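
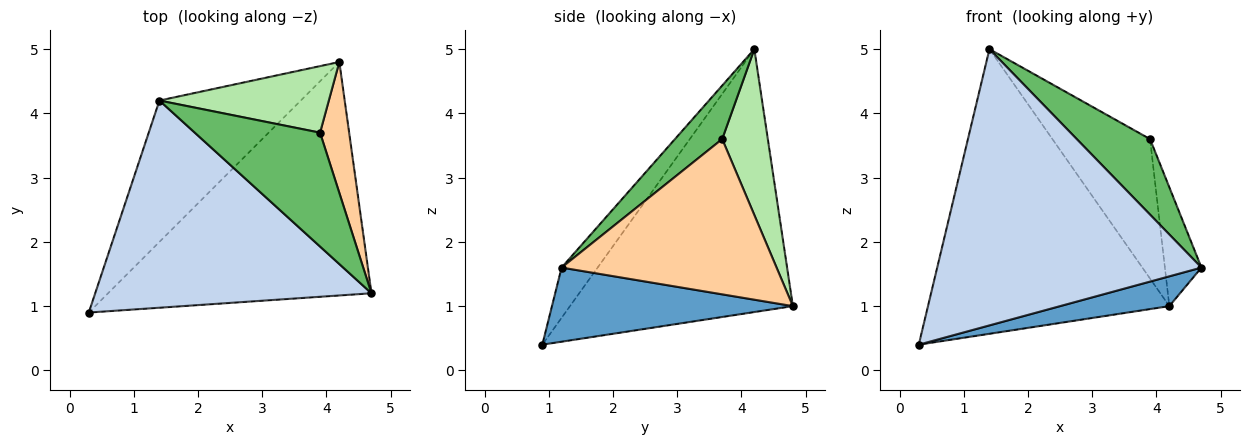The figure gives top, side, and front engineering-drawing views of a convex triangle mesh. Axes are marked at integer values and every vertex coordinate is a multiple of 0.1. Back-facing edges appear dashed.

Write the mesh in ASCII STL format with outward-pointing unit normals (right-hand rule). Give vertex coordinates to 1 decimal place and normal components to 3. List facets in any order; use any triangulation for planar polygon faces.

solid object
 facet normal 0.269 -0.122 -0.955
  outer loop
   vertex 4.2 4.8 1.0
   vertex 4.7 1.2 1.6
   vertex 0.3 0.9 0.4
  endloop
 endfacet
 facet normal -0.108 -0.795 0.596
  outer loop
   vertex 1.4 4.2 5.0
   vertex 0.3 0.9 0.4
   vertex 4.7 1.2 1.6
  endloop
 endfacet
 facet normal -0.637 0.690 -0.343
  outer loop
   vertex 1.4 4.2 5.0
   vertex 4.2 4.8 1.0
   vertex 0.3 0.9 0.4
  endloop
 endfacet
 facet normal 0.969 0.165 0.182
  outer loop
   vertex 3.9 3.7 3.6
   vertex 4.7 1.2 1.6
   vertex 4.2 4.8 1.0
  endloop
 endfacet
 facet normal 0.335 -0.521 0.785
  outer loop
   vertex 3.9 3.7 3.6
   vertex 1.4 4.2 5.0
   vertex 4.7 1.2 1.6
  endloop
 endfacet
 facet normal 0.388 0.832 0.397
  outer loop
   vertex 3.9 3.7 3.6
   vertex 4.2 4.8 1.0
   vertex 1.4 4.2 5.0
  endloop
 endfacet
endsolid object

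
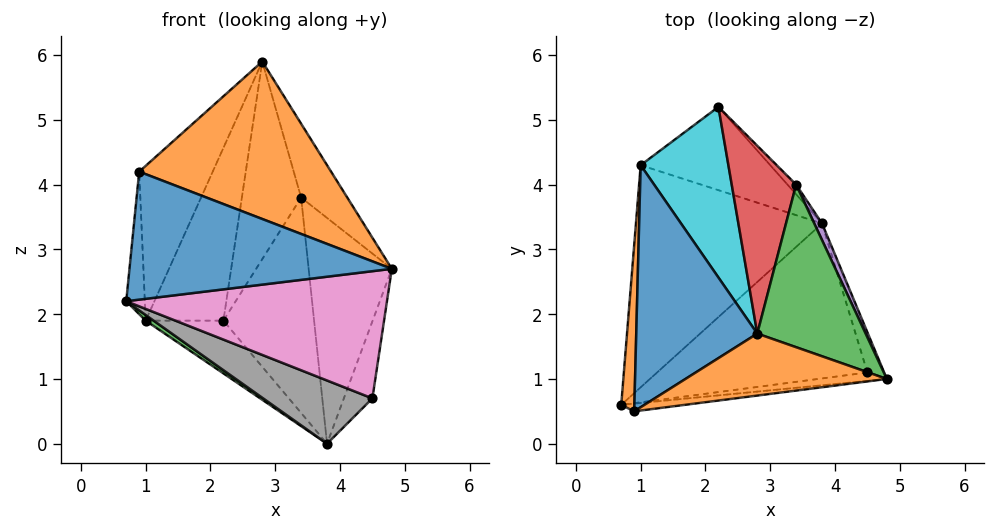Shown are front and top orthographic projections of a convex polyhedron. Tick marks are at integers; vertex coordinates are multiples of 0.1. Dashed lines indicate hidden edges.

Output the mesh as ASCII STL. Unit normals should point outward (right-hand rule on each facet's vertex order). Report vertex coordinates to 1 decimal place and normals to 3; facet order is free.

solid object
 facet normal 0.104 -0.993 -0.060
  outer loop
   vertex 0.9 0.5 4.2
   vertex 0.7 0.6 2.2
   vertex 4.8 1.0 2.7
  endloop
 endfacet
 facet normal 0.252 -0.901 0.354
  outer loop
   vertex 0.9 0.5 4.2
   vertex 4.8 1.0 2.7
   vertex 2.8 1.7 5.9
  endloop
 endfacet
 facet normal 0.848 0.219 0.482
  outer loop
   vertex 3.4 4.0 3.8
   vertex 2.8 1.7 5.9
   vertex 4.8 1.0 2.7
  endloop
 endfacet
 facet normal -0.344 0.680 0.647
  outer loop
   vertex 3.4 4.0 3.8
   vertex 2.2 5.2 1.9
   vertex 2.8 1.7 5.9
  endloop
 endfacet
 facet normal 0.910 0.413 0.031
  outer loop
   vertex 3.4 4.0 3.8
   vertex 4.8 1.0 2.7
   vertex 3.8 3.4 0.0
  endloop
 endfacet
 facet normal 0.731 0.682 -0.031
  outer loop
   vertex 3.4 4.0 3.8
   vertex 3.8 3.4 0.0
   vertex 2.2 5.2 1.9
  endloop
 endfacet
 facet normal 0.105 -0.992 -0.065
  outer loop
   vertex 4.5 1.1 0.7
   vertex 4.8 1.0 2.7
   vertex 0.7 0.6 2.2
  endloop
 endfacet
 facet normal -0.301 -0.360 -0.883
  outer loop
   vertex 4.5 1.1 0.7
   vertex 0.7 0.6 2.2
   vertex 3.8 3.4 0.0
  endloop
 endfacet
 facet normal 0.959 0.252 -0.131
  outer loop
   vertex 4.5 1.1 0.7
   vertex 3.8 3.4 0.0
   vertex 4.8 1.0 2.7
  endloop
 endfacet
 facet normal -0.471 0.628 0.620
  outer loop
   vertex 1.0 4.3 1.9
   vertex 2.8 1.7 5.9
   vertex 2.2 5.2 1.9
  endloop
 endfacet
 facet normal -0.738 0.363 0.568
  outer loop
   vertex 1.0 4.3 1.9
   vertex 0.9 0.5 4.2
   vertex 2.8 1.7 5.9
  endloop
 endfacet
 facet normal -0.991 0.089 0.104
  outer loop
   vertex 1.0 4.3 1.9
   vertex 0.7 0.6 2.2
   vertex 0.9 0.5 4.2
  endloop
 endfacet
 facet normal -0.566 -0.021 -0.824
  outer loop
   vertex 1.0 4.3 1.9
   vertex 3.8 3.4 0.0
   vertex 0.7 0.6 2.2
  endloop
 endfacet
 facet normal -0.372 0.497 -0.784
  outer loop
   vertex 1.0 4.3 1.9
   vertex 2.2 5.2 1.9
   vertex 3.8 3.4 0.0
  endloop
 endfacet
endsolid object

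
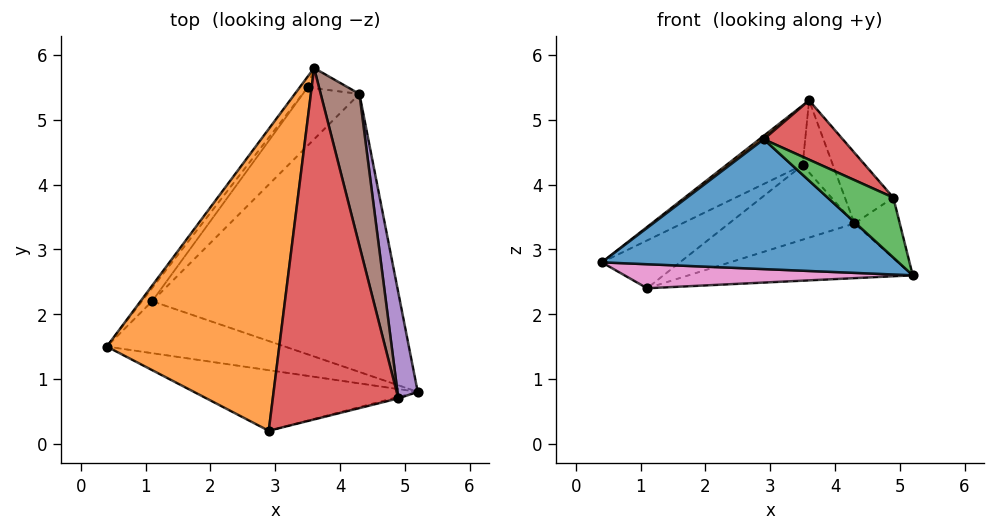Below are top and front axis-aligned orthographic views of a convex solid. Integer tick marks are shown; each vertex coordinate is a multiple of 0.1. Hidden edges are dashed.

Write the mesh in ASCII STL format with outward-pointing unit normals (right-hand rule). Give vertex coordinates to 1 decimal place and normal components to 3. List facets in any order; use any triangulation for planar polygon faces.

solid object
 facet normal -0.148 -0.896 -0.418
  outer loop
   vertex 2.9 0.2 4.7
   vertex 0.4 1.5 2.8
   vertex 5.2 0.8 2.6
  endloop
 endfacet
 facet normal -0.608 -0.009 0.794
  outer loop
   vertex 2.9 0.2 4.7
   vertex 3.6 5.8 5.3
   vertex 0.4 1.5 2.8
  endloop
 endfacet
 facet normal 0.233 -0.972 -0.023
  outer loop
   vertex 4.9 0.7 3.8
   vertex 2.9 0.2 4.7
   vertex 5.2 0.8 2.6
  endloop
 endfacet
 facet normal 0.437 -0.150 0.887
  outer loop
   vertex 4.9 0.7 3.8
   vertex 3.6 5.8 5.3
   vertex 2.9 0.2 4.7
  endloop
 endfacet
 facet normal 0.957 0.144 0.251
  outer loop
   vertex 4.9 0.7 3.8
   vertex 5.2 0.8 2.6
   vertex 4.3 5.4 3.4
  endloop
 endfacet
 facet normal 0.938 0.147 0.315
  outer loop
   vertex 4.9 0.7 3.8
   vertex 4.3 5.4 3.4
   vertex 3.6 5.8 5.3
  endloop
 endfacet
 facet normal -0.099 -0.418 -0.903
  outer loop
   vertex 1.1 2.2 2.4
   vertex 5.2 0.8 2.6
   vertex 0.4 1.5 2.8
  endloop
 endfacet
 facet normal 0.113 0.192 -0.975
  outer loop
   vertex 1.1 2.2 2.4
   vertex 4.3 5.4 3.4
   vertex 5.2 0.8 2.6
  endloop
 endfacet
 facet normal -0.181 0.947 -0.266
  outer loop
   vertex 3.5 5.5 4.3
   vertex 3.6 5.8 5.3
   vertex 4.3 5.4 3.4
  endloop
 endfacet
 facet normal -0.511 0.677 -0.530
  outer loop
   vertex 3.5 5.5 4.3
   vertex 4.3 5.4 3.4
   vertex 1.1 2.2 2.4
  endloop
 endfacet
 facet normal -0.764 0.635 -0.114
  outer loop
   vertex 3.5 5.5 4.3
   vertex 0.4 1.5 2.8
   vertex 3.6 5.8 5.3
  endloop
 endfacet
 facet normal -0.745 0.644 -0.177
  outer loop
   vertex 3.5 5.5 4.3
   vertex 1.1 2.2 2.4
   vertex 0.4 1.5 2.8
  endloop
 endfacet
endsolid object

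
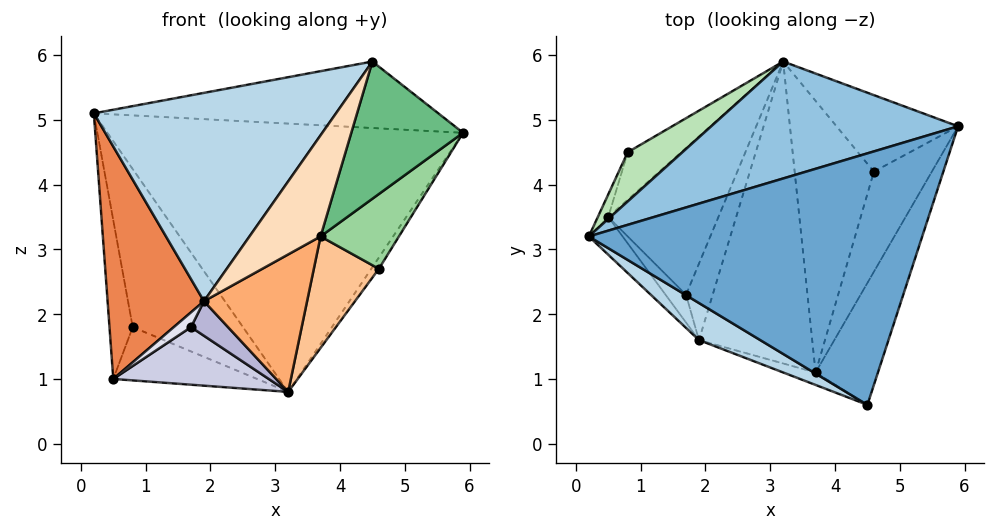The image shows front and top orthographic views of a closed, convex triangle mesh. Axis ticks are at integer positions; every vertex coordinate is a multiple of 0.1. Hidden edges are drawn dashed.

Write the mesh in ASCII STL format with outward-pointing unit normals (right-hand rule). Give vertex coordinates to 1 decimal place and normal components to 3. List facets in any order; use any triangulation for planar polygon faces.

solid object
 facet normal -0.025 0.255 0.966
  outer loop
   vertex 4.5 0.6 5.9
   vertex 5.9 4.9 4.8
   vertex 0.2 3.2 5.1
  endloop
 endfacet
 facet normal -0.245 0.889 0.387
  outer loop
   vertex 3.2 5.9 0.8
   vertex 0.2 3.2 5.1
   vertex 5.9 4.9 4.8
  endloop
 endfacet
 facet normal -0.532 -0.834 0.148
  outer loop
   vertex 1.9 1.6 2.2
   vertex 4.5 0.6 5.9
   vertex 0.2 3.2 5.1
  endloop
 endfacet
 facet normal 0.835 0.080 -0.544
  outer loop
   vertex 4.6 4.2 2.7
   vertex 3.2 5.9 0.8
   vertex 5.9 4.9 4.8
  endloop
 endfacet
 facet normal -0.769 -0.631 -0.102
  outer loop
   vertex 0.5 3.5 1.0
   vertex 1.9 1.6 2.2
   vertex 0.2 3.2 5.1
  endloop
 endfacet
 facet normal 0.364 -0.386 -0.848
  outer loop
   vertex 3.7 1.1 3.2
   vertex 1.9 1.6 2.2
   vertex 3.2 5.9 0.8
  endloop
 endfacet
 facet normal 0.622 -0.297 -0.724
  outer loop
   vertex 3.7 1.1 3.2
   vertex 3.2 5.9 0.8
   vertex 4.6 4.2 2.7
  endloop
 endfacet
 facet normal -0.203 -0.972 -0.120
  outer loop
   vertex 3.7 1.1 3.2
   vertex 4.5 0.6 5.9
   vertex 1.9 1.6 2.2
  endloop
 endfacet
 facet normal 0.871 -0.367 -0.326
  outer loop
   vertex 3.7 1.1 3.2
   vertex 5.9 4.9 4.8
   vertex 4.5 0.6 5.9
  endloop
 endfacet
 facet normal 0.850 -0.315 -0.421
  outer loop
   vertex 3.7 1.1 3.2
   vertex 4.6 4.2 2.7
   vertex 5.9 4.9 4.8
  endloop
 endfacet
 facet normal -0.397 0.876 0.273
  outer loop
   vertex 0.8 4.5 1.8
   vertex 0.2 3.2 5.1
   vertex 3.2 5.9 0.8
  endloop
 endfacet
 facet normal -0.946 0.320 -0.046
  outer loop
   vertex 0.8 4.5 1.8
   vertex 0.5 3.5 1.0
   vertex 0.2 3.2 5.1
  endloop
 endfacet
 facet normal -0.580 0.608 -0.542
  outer loop
   vertex 0.8 4.5 1.8
   vertex 3.2 5.9 0.8
   vertex 0.5 3.5 1.0
  endloop
 endfacet
 facet normal 0.356 -0.385 -0.852
  outer loop
   vertex 1.7 2.3 1.8
   vertex 3.2 5.9 0.8
   vertex 1.9 1.6 2.2
  endloop
 endfacet
 facet normal 0.248 -0.354 -0.902
  outer loop
   vertex 1.7 2.3 1.8
   vertex 0.5 3.5 1.0
   vertex 3.2 5.9 0.8
  endloop
 endfacet
 facet normal 0.117 -0.467 -0.876
  outer loop
   vertex 1.7 2.3 1.8
   vertex 1.9 1.6 2.2
   vertex 0.5 3.5 1.0
  endloop
 endfacet
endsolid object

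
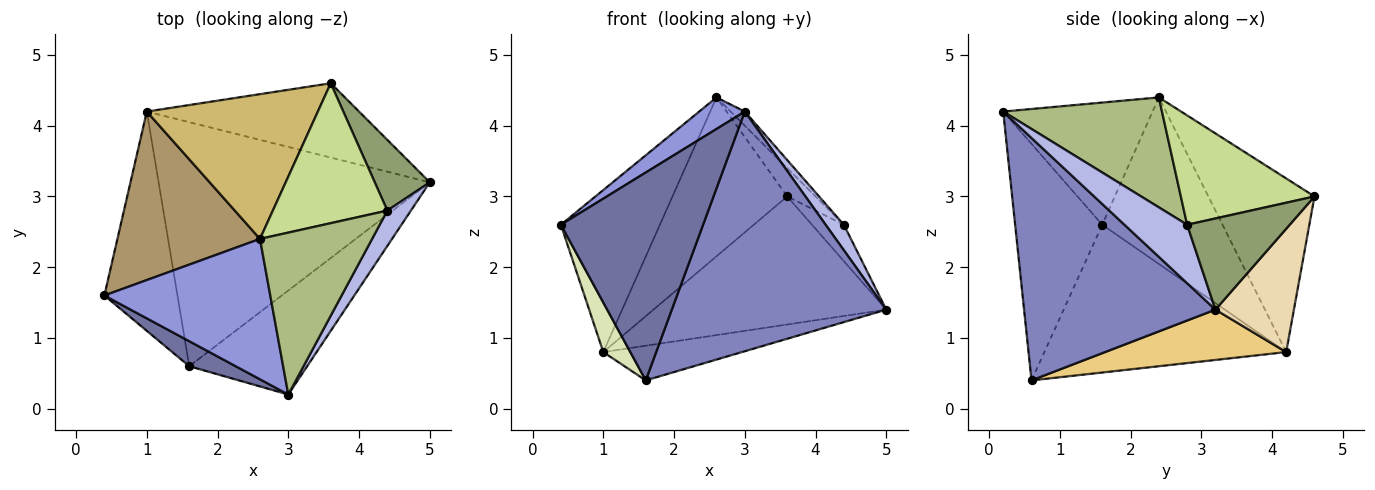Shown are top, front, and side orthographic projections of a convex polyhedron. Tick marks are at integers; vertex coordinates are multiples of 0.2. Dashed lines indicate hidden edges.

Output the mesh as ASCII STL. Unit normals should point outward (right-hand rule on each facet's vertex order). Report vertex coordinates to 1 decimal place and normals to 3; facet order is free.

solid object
 facet normal -0.520 -0.848 0.102
  outer loop
   vertex 1.6 0.6 0.4
   vertex 3.0 0.2 4.2
   vertex 0.4 1.6 2.6
  endloop
 endfacet
 facet normal 0.633 -0.710 -0.308
  outer loop
   vertex 1.6 0.6 0.4
   vertex 5.0 3.2 1.4
   vertex 3.0 0.2 4.2
  endloop
 endfacet
 facet normal -0.584 -0.178 0.792
  outer loop
   vertex 2.6 2.4 4.4
   vertex 0.4 1.6 2.6
   vertex 3.0 0.2 4.2
  endloop
 endfacet
 facet normal 0.896 -0.260 0.361
  outer loop
   vertex 4.4 2.8 2.6
   vertex 3.0 0.2 4.2
   vertex 5.0 3.2 1.4
  endloop
 endfacet
 facet normal 0.827 0.257 0.499
  outer loop
   vertex 4.4 2.8 2.6
   vertex 5.0 3.2 1.4
   vertex 3.6 4.6 3.0
  endloop
 endfacet
 facet normal 0.699 0.062 0.713
  outer loop
   vertex 4.4 2.8 2.6
   vertex 2.6 2.4 4.4
   vertex 3.0 0.2 4.2
  endloop
 endfacet
 facet normal 0.683 0.145 0.716
  outer loop
   vertex 4.4 2.8 2.6
   vertex 3.6 4.6 3.0
   vertex 2.6 2.4 4.4
  endloop
 endfacet
 facet normal -0.892 -0.100 -0.441
  outer loop
   vertex 1.0 4.2 0.8
   vertex 1.6 0.6 0.4
   vertex 0.4 1.6 2.6
  endloop
 endfacet
 facet normal -0.644 0.530 0.551
  outer loop
   vertex 1.0 4.2 0.8
   vertex 0.4 1.6 2.6
   vertex 2.6 2.4 4.4
  endloop
 endfacet
 facet normal -0.564 0.610 0.556
  outer loop
   vertex 1.0 4.2 0.8
   vertex 2.6 2.4 4.4
   vertex 3.6 4.6 3.0
  endloop
 endfacet
 facet normal 0.181 0.138 -0.974
  outer loop
   vertex 1.0 4.2 0.8
   vertex 5.0 3.2 1.4
   vertex 1.6 0.6 0.4
  endloop
 endfacet
 facet normal 0.280 0.830 -0.482
  outer loop
   vertex 1.0 4.2 0.8
   vertex 3.6 4.6 3.0
   vertex 5.0 3.2 1.4
  endloop
 endfacet
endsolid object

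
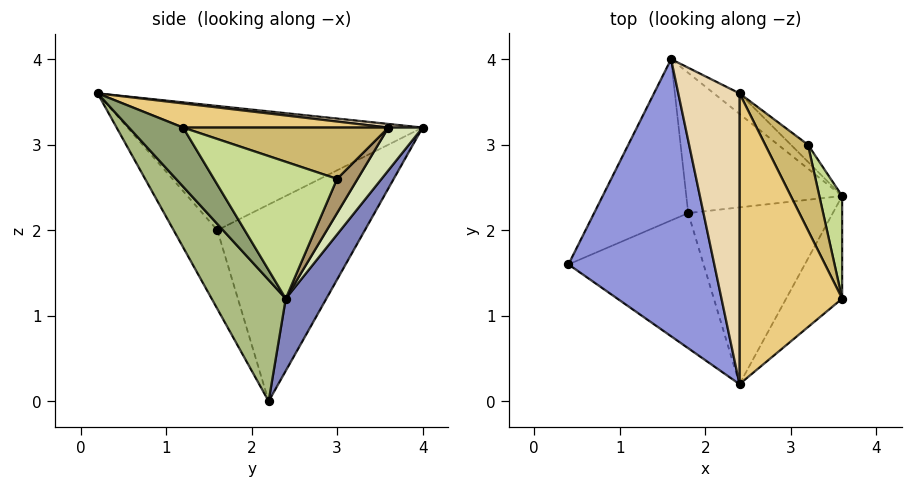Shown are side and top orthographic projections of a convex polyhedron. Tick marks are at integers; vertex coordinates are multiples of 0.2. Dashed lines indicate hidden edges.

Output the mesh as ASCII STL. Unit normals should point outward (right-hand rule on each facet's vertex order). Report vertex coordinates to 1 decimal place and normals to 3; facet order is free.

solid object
 facet normal -0.751 0.555 -0.359
  outer loop
   vertex 1.8 2.2 0.0
   vertex 0.4 1.6 2.0
   vertex 1.6 4.0 3.2
  endloop
 endfacet
 facet normal 0.217 0.857 -0.468
  outer loop
   vertex 3.6 2.4 1.2
   vertex 1.8 2.2 0.0
   vertex 1.6 4.0 3.2
  endloop
 endfacet
 facet normal -0.647 -0.056 0.760
  outer loop
   vertex 2.4 0.2 3.6
   vertex 1.6 4.0 3.2
   vertex 0.4 1.6 2.0
  endloop
 endfacet
 facet normal -0.254 -0.863 -0.437
  outer loop
   vertex 2.4 0.2 3.6
   vertex 0.4 1.6 2.0
   vertex 1.8 2.2 0.0
  endloop
 endfacet
 facet normal 0.477 -0.754 -0.452
  outer loop
   vertex 2.4 0.2 3.6
   vertex 3.6 2.4 1.2
   vertex 3.6 1.2 3.2
  endloop
 endfacet
 facet normal 0.414 -0.765 -0.494
  outer loop
   vertex 2.4 0.2 3.6
   vertex 1.8 2.2 0.0
   vertex 3.6 2.4 1.2
  endloop
 endfacet
 facet normal 0.951 0.264 0.159
  outer loop
   vertex 3.2 3.0 2.6
   vertex 3.6 1.2 3.2
   vertex 3.6 2.4 1.2
  endloop
 endfacet
 facet normal 0.432 0.864 -0.259
  outer loop
   vertex 2.4 3.6 3.2
   vertex 3.6 2.4 1.2
   vertex 1.6 4.0 3.2
  endloop
 endfacet
 facet normal 0.466 0.854 -0.233
  outer loop
   vertex 2.4 3.6 3.2
   vertex 3.2 3.0 2.6
   vertex 3.6 2.4 1.2
  endloop
 endfacet
 facet normal 0.717 0.359 0.598
  outer loop
   vertex 2.4 3.6 3.2
   vertex 3.6 1.2 3.2
   vertex 3.2 3.0 2.6
  endloop
 endfacet
 facet normal 0.228 0.114 0.967
  outer loop
   vertex 2.4 3.6 3.2
   vertex 2.4 0.2 3.6
   vertex 3.6 1.2 3.2
  endloop
 endfacet
 facet normal 0.058 0.117 0.991
  outer loop
   vertex 2.4 3.6 3.2
   vertex 1.6 4.0 3.2
   vertex 2.4 0.2 3.6
  endloop
 endfacet
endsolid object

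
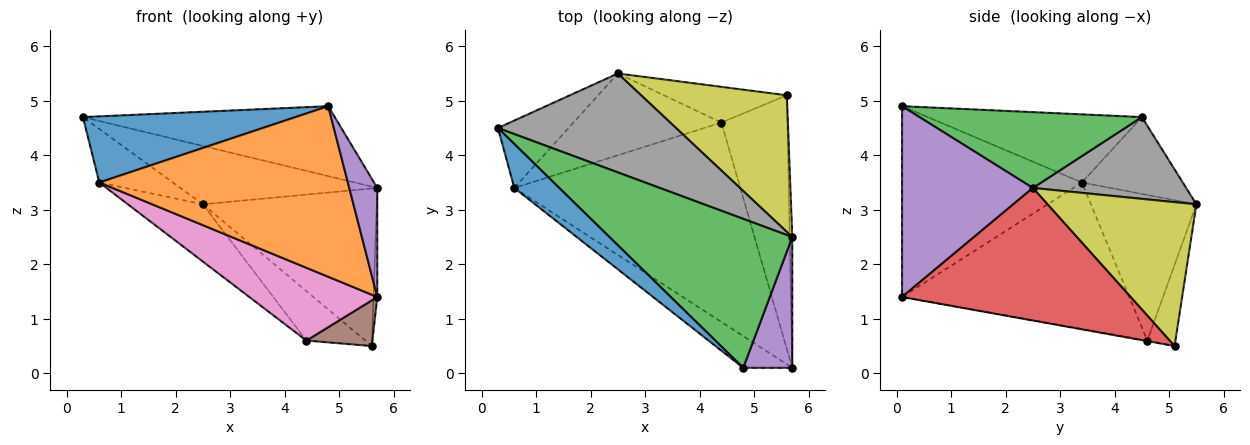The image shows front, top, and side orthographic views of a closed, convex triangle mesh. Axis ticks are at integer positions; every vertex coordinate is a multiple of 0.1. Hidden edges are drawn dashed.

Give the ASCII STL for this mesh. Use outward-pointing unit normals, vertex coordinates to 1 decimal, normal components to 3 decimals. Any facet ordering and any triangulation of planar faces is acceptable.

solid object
 facet normal -0.643 -0.638 0.424
  outer loop
   vertex 0.6 3.4 3.5
   vertex 4.8 0.1 4.9
   vertex 0.3 4.5 4.7
  endloop
 endfacet
 facet normal -0.580 -0.801 -0.149
  outer loop
   vertex 0.6 3.4 3.5
   vertex 5.7 0.1 1.4
   vertex 4.8 0.1 4.9
  endloop
 endfacet
 facet normal 0.351 0.398 0.847
  outer loop
   vertex 5.7 2.5 3.4
   vertex 0.3 4.5 4.7
   vertex 4.8 0.1 4.9
  endloop
 endfacet
 facet normal 1.000 0.016 -0.020
  outer loop
   vertex 5.7 2.5 3.4
   vertex 5.7 0.1 1.4
   vertex 5.6 5.1 0.5
  endloop
 endfacet
 facet normal 0.948 -0.203 0.244
  outer loop
   vertex 5.7 2.5 3.4
   vertex 4.8 0.1 4.9
   vertex 5.7 0.1 1.4
  endloop
 endfacet
 facet normal -0.008 -0.177 -0.984
  outer loop
   vertex 4.4 4.6 0.6
   vertex 5.6 5.1 0.5
   vertex 5.7 0.1 1.4
  endloop
 endfacet
 facet normal -0.520 -0.293 -0.802
  outer loop
   vertex 4.4 4.6 0.6
   vertex 5.7 0.1 1.4
   vertex 0.6 3.4 3.5
  endloop
 endfacet
 facet normal 0.368 0.472 0.801
  outer loop
   vertex 2.5 5.5 3.1
   vertex 0.3 4.5 4.7
   vertex 5.7 2.5 3.4
  endloop
 endfacet
 facet normal 0.543 0.634 0.550
  outer loop
   vertex 2.5 5.5 3.1
   vertex 5.7 2.5 3.4
   vertex 5.6 5.1 0.5
  endloop
 endfacet
 facet normal -0.361 0.756 -0.546
  outer loop
   vertex 2.5 5.5 3.1
   vertex 5.6 5.1 0.5
   vertex 4.4 4.6 0.6
  endloop
 endfacet
 facet normal -0.649 0.473 -0.596
  outer loop
   vertex 2.5 5.5 3.1
   vertex 0.6 3.4 3.5
   vertex 0.3 4.5 4.7
  endloop
 endfacet
 facet normal -0.628 0.446 -0.638
  outer loop
   vertex 2.5 5.5 3.1
   vertex 4.4 4.6 0.6
   vertex 0.6 3.4 3.5
  endloop
 endfacet
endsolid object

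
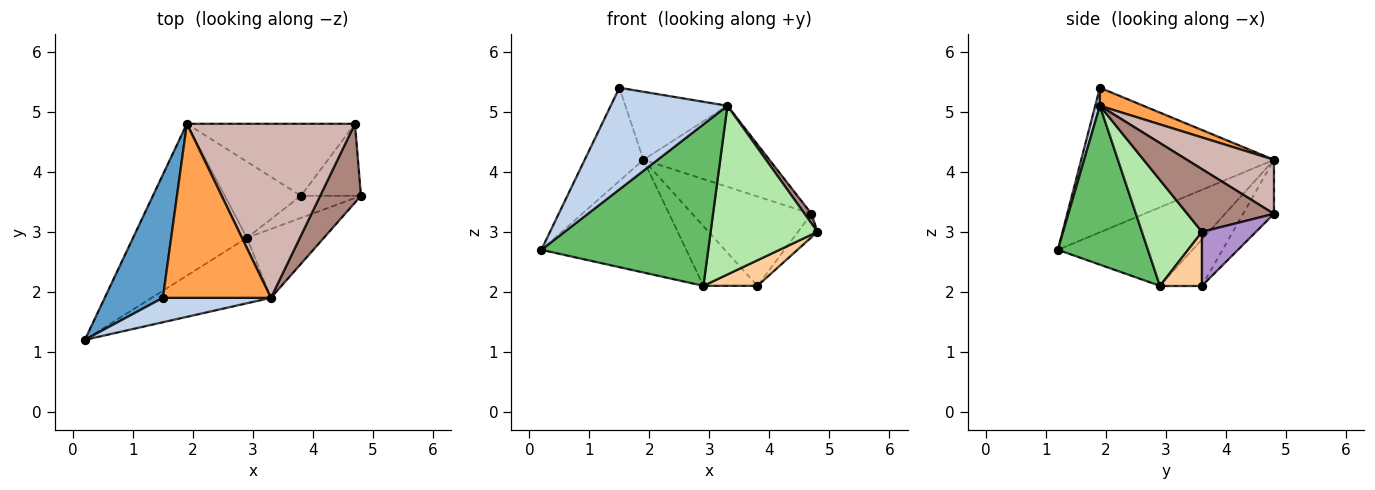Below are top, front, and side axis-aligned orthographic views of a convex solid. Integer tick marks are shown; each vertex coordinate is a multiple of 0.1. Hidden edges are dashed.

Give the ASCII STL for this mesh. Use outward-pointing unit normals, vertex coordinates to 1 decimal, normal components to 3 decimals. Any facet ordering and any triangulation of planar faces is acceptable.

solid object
 facet normal -0.893 0.272 0.359
  outer loop
   vertex 1.5 1.9 5.4
   vertex 1.9 4.8 4.2
   vertex 0.2 1.2 2.7
  endloop
 endfacet
 facet normal 0.039 -0.972 0.233
  outer loop
   vertex 3.3 1.9 5.1
   vertex 1.5 1.9 5.4
   vertex 0.2 1.2 2.7
  endloop
 endfacet
 facet normal 0.153 0.360 0.920
  outer loop
   vertex 3.3 1.9 5.1
   vertex 1.9 4.8 4.2
   vertex 1.5 1.9 5.4
  endloop
 endfacet
 facet normal 0.507 -0.652 -0.564
  outer loop
   vertex 2.9 2.9 2.1
   vertex 3.8 3.6 2.1
   vertex 4.8 3.6 3.0
  endloop
 endfacet
 facet normal 0.447 -0.829 -0.336
  outer loop
   vertex 2.9 2.9 2.1
   vertex 3.3 1.9 5.1
   vertex 0.2 1.2 2.7
  endloop
 endfacet
 facet normal 0.461 -0.821 -0.335
  outer loop
   vertex 2.9 2.9 2.1
   vertex 4.8 3.6 3.0
   vertex 3.3 1.9 5.1
  endloop
 endfacet
 facet normal -0.484 0.521 -0.702
  outer loop
   vertex 2.9 2.9 2.1
   vertex 0.2 1.2 2.7
   vertex 1.9 4.8 4.2
  endloop
 endfacet
 facet normal -0.433 0.556 -0.709
  outer loop
   vertex 2.9 2.9 2.1
   vertex 1.9 4.8 4.2
   vertex 3.8 3.6 2.1
  endloop
 endfacet
 facet normal 0.650 0.235 -0.723
  outer loop
   vertex 4.7 4.8 3.3
   vertex 4.8 3.6 3.0
   vertex 3.8 3.6 2.1
  endloop
 endfacet
 facet normal -0.198 0.763 -0.615
  outer loop
   vertex 4.7 4.8 3.3
   vertex 3.8 3.6 2.1
   vertex 1.9 4.8 4.2
  endloop
 endfacet
 facet normal 0.837 -0.066 0.544
  outer loop
   vertex 4.7 4.8 3.3
   vertex 3.3 1.9 5.1
   vertex 4.8 3.6 3.0
  endloop
 endfacet
 facet normal 0.280 0.405 0.870
  outer loop
   vertex 4.7 4.8 3.3
   vertex 1.9 4.8 4.2
   vertex 3.3 1.9 5.1
  endloop
 endfacet
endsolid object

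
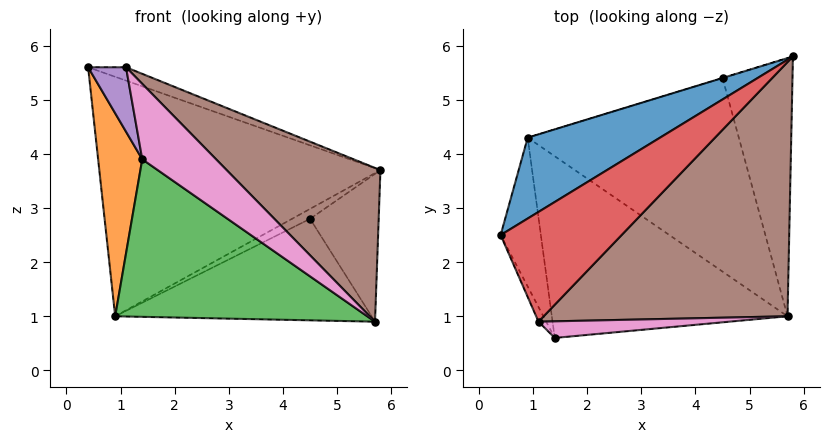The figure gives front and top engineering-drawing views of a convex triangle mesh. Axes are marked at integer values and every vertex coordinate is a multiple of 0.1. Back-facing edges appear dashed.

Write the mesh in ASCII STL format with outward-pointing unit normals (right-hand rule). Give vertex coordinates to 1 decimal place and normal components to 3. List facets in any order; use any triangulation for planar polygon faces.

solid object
 facet normal -0.423 0.859 0.290
  outer loop
   vertex 0.9 4.3 1.0
   vertex 0.4 2.5 5.6
   vertex 5.8 5.8 3.7
  endloop
 endfacet
 facet normal -0.930 -0.296 -0.217
  outer loop
   vertex 0.9 4.3 1.0
   vertex 1.4 0.6 3.9
   vertex 0.4 2.5 5.6
  endloop
 endfacet
 facet normal -0.423 -0.594 -0.685
  outer loop
   vertex 0.9 4.3 1.0
   vertex 5.7 1.0 0.9
   vertex 1.4 0.6 3.9
  endloop
 endfacet
 facet normal 0.266 0.116 0.957
  outer loop
   vertex 1.1 0.9 5.6
   vertex 5.8 5.8 3.7
   vertex 0.4 2.5 5.6
  endloop
 endfacet
 facet normal -0.912 -0.399 -0.091
  outer loop
   vertex 1.1 0.9 5.6
   vertex 0.4 2.5 5.6
   vertex 1.4 0.6 3.9
  endloop
 endfacet
 facet normal 0.663 -0.387 0.641
  outer loop
   vertex 1.1 0.9 5.6
   vertex 5.7 1.0 0.9
   vertex 5.8 5.8 3.7
  endloop
 endfacet
 facet normal 0.234 -0.950 0.209
  outer loop
   vertex 1.1 0.9 5.6
   vertex 1.4 0.6 3.9
   vertex 5.7 1.0 0.9
  endloop
 endfacet
 facet normal 0.409 0.453 -0.792
  outer loop
   vertex 4.5 5.4 2.8
   vertex 5.8 5.8 3.7
   vertex 5.7 1.0 0.9
  endloop
 endfacet
 facet normal -0.287 0.958 -0.011
  outer loop
   vertex 4.5 5.4 2.8
   vertex 0.9 4.3 1.0
   vertex 5.8 5.8 3.7
  endloop
 endfacet
 facet normal 0.288 0.445 -0.848
  outer loop
   vertex 4.5 5.4 2.8
   vertex 5.7 1.0 0.9
   vertex 0.9 4.3 1.0
  endloop
 endfacet
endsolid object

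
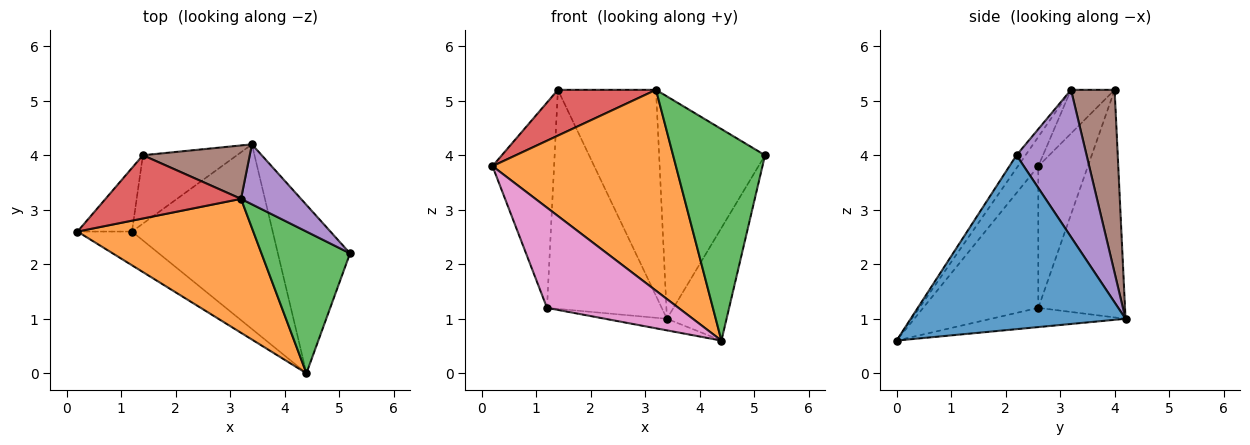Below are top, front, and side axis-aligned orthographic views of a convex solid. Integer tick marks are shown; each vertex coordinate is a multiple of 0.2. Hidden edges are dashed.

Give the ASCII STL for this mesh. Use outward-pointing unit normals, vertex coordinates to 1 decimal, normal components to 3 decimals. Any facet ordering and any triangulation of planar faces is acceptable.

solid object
 facet normal 0.895 0.248 -0.371
  outer loop
   vertex 3.4 4.2 1.0
   vertex 5.2 2.2 4.0
   vertex 4.4 0.0 0.6
  endloop
 endfacet
 facet normal -0.092 -0.829 0.552
  outer loop
   vertex 3.2 3.2 5.2
   vertex 0.2 2.6 3.8
   vertex 4.4 0.0 0.6
  endloop
 endfacet
 facet normal -0.081 -0.828 0.555
  outer loop
   vertex 3.2 3.2 5.2
   vertex 4.4 0.0 0.6
   vertex 5.2 2.2 4.0
  endloop
 endfacet
 facet normal -0.252 -0.568 0.784
  outer loop
   vertex 3.2 3.2 5.2
   vertex 1.4 4.0 5.2
   vertex 0.2 2.6 3.8
  endloop
 endfacet
 facet normal 0.538 0.814 0.219
  outer loop
   vertex 3.2 3.2 5.2
   vertex 5.2 2.2 4.0
   vertex 3.4 4.2 1.0
  endloop
 endfacet
 facet normal 0.395 0.889 0.231
  outer loop
   vertex 3.2 3.2 5.2
   vertex 3.4 4.2 1.0
   vertex 1.4 4.0 5.2
  endloop
 endfacet
 facet normal -0.639 -0.729 -0.246
  outer loop
   vertex 1.2 2.6 1.2
   vertex 4.4 0.0 0.6
   vertex 0.2 2.6 3.8
  endloop
 endfacet
 facet normal -0.135 0.062 -0.989
  outer loop
   vertex 1.2 2.6 1.2
   vertex 3.4 4.2 1.0
   vertex 4.4 0.0 0.6
  endloop
 endfacet
 facet normal -0.610 0.757 -0.235
  outer loop
   vertex 1.2 2.6 1.2
   vertex 0.2 2.6 3.8
   vertex 1.4 4.0 5.2
  endloop
 endfacet
 facet normal -0.585 0.774 -0.242
  outer loop
   vertex 1.2 2.6 1.2
   vertex 1.4 4.0 5.2
   vertex 3.4 4.2 1.0
  endloop
 endfacet
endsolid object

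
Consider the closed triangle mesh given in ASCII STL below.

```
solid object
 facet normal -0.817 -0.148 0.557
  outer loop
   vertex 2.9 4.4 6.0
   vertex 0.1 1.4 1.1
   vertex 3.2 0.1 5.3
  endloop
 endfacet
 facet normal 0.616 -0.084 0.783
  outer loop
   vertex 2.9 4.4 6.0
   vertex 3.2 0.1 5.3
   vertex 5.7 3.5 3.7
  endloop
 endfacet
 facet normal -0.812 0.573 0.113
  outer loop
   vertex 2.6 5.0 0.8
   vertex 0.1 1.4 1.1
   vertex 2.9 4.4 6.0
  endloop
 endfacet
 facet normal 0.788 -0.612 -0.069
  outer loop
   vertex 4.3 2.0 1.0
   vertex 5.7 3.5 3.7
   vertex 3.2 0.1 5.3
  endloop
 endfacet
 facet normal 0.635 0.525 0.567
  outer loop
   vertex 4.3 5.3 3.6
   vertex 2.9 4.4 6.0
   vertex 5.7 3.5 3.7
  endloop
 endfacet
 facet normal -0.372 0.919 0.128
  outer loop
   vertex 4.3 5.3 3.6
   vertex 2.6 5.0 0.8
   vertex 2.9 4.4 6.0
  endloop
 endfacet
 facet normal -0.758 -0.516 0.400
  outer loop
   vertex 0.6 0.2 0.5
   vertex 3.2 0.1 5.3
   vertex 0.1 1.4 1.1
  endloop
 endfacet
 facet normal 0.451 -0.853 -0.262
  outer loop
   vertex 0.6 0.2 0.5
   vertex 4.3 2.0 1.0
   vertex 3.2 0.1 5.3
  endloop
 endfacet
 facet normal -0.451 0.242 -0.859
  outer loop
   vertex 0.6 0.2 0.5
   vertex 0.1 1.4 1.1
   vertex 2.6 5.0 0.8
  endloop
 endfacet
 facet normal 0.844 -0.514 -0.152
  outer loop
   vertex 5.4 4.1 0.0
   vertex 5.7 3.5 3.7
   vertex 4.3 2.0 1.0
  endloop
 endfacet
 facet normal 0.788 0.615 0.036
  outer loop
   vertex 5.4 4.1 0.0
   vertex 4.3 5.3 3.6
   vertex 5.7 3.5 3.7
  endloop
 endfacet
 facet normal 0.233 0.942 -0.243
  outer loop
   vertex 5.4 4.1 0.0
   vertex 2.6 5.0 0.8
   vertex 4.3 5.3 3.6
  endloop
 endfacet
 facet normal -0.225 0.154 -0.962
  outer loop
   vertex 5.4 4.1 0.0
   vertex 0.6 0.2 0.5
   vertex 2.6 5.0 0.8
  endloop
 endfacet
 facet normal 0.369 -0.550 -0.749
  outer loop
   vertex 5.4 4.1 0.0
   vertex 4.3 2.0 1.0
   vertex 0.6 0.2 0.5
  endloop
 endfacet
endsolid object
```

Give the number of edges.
21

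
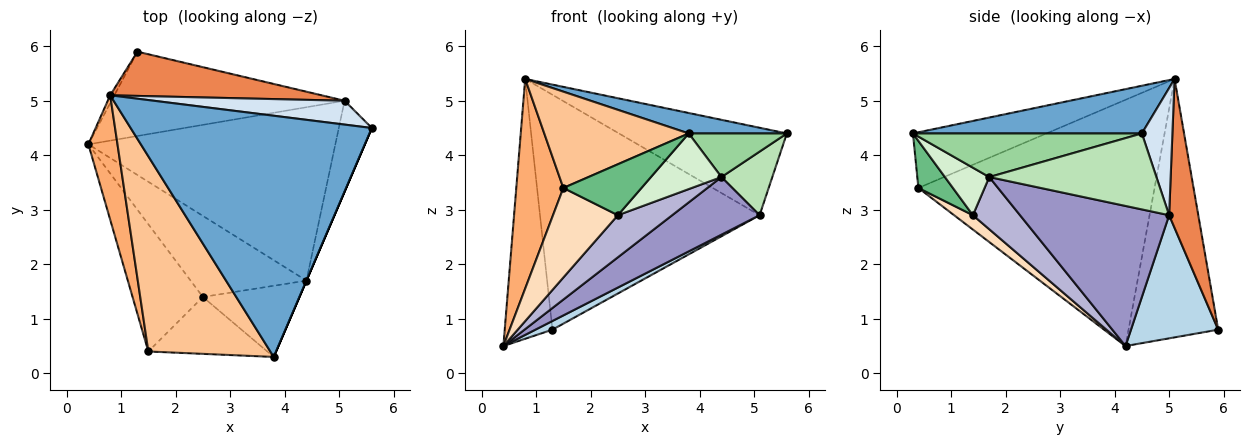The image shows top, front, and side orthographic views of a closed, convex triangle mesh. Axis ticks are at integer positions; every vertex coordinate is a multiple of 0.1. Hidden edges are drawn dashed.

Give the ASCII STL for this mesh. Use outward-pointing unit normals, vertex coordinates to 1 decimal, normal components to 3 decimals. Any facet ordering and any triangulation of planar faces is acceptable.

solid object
 facet normal 0.193 -0.083 0.978
  outer loop
   vertex 0.8 5.1 5.4
   vertex 3.8 0.3 4.4
   vertex 5.6 4.5 4.4
  endloop
 endfacet
 facet normal -0.883 0.470 -0.014
  outer loop
   vertex 1.3 5.9 0.8
   vertex 0.4 4.2 0.5
   vertex 0.8 5.1 5.4
  endloop
 endfacet
 facet normal 0.465 -0.091 -0.881
  outer loop
   vertex 5.1 5.0 2.9
   vertex 0.4 4.2 0.5
   vertex 1.3 5.9 0.8
  endloop
 endfacet
 facet normal 0.173 0.950 0.259
  outer loop
   vertex 5.1 5.0 2.9
   vertex 0.8 5.1 5.4
   vertex 5.6 4.5 4.4
  endloop
 endfacet
 facet normal 0.129 0.974 0.184
  outer loop
   vertex 5.1 5.0 2.9
   vertex 1.3 5.9 0.8
   vertex 0.8 5.1 5.4
  endloop
 endfacet
 facet normal -0.974 -0.194 0.115
  outer loop
   vertex 1.5 0.4 3.4
   vertex 0.8 5.1 5.4
   vertex 0.4 4.2 0.5
  endloop
 endfacet
 facet normal -0.379 -0.410 0.830
  outer loop
   vertex 1.5 0.4 3.4
   vertex 3.8 0.3 4.4
   vertex 0.8 5.1 5.4
  endloop
 endfacet
 facet normal 0.165 -0.568 -0.807
  outer loop
   vertex 2.5 1.4 2.9
   vertex 1.5 0.4 3.4
   vertex 0.4 4.2 0.5
  endloop
 endfacet
 facet normal 0.283 -0.640 -0.714
  outer loop
   vertex 2.5 1.4 2.9
   vertex 3.8 0.3 4.4
   vertex 1.5 0.4 3.4
  endloop
 endfacet
 facet normal 0.919 -0.394 0.000
  outer loop
   vertex 4.4 1.7 3.6
   vertex 5.6 4.5 4.4
   vertex 3.8 0.3 4.4
  endloop
 endfacet
 facet normal 0.883 -0.269 -0.384
  outer loop
   vertex 4.4 1.7 3.6
   vertex 5.1 5.0 2.9
   vertex 5.6 4.5 4.4
  endloop
 endfacet
 facet normal 0.361 -0.575 -0.734
  outer loop
   vertex 4.4 1.7 3.6
   vertex 3.8 0.3 4.4
   vertex 2.5 1.4 2.9
  endloop
 endfacet
 facet normal 0.474 -0.278 -0.836
  outer loop
   vertex 4.4 1.7 3.6
   vertex 0.4 4.2 0.5
   vertex 5.1 5.0 2.9
  endloop
 endfacet
 facet normal 0.371 -0.428 -0.824
  outer loop
   vertex 4.4 1.7 3.6
   vertex 2.5 1.4 2.9
   vertex 0.4 4.2 0.5
  endloop
 endfacet
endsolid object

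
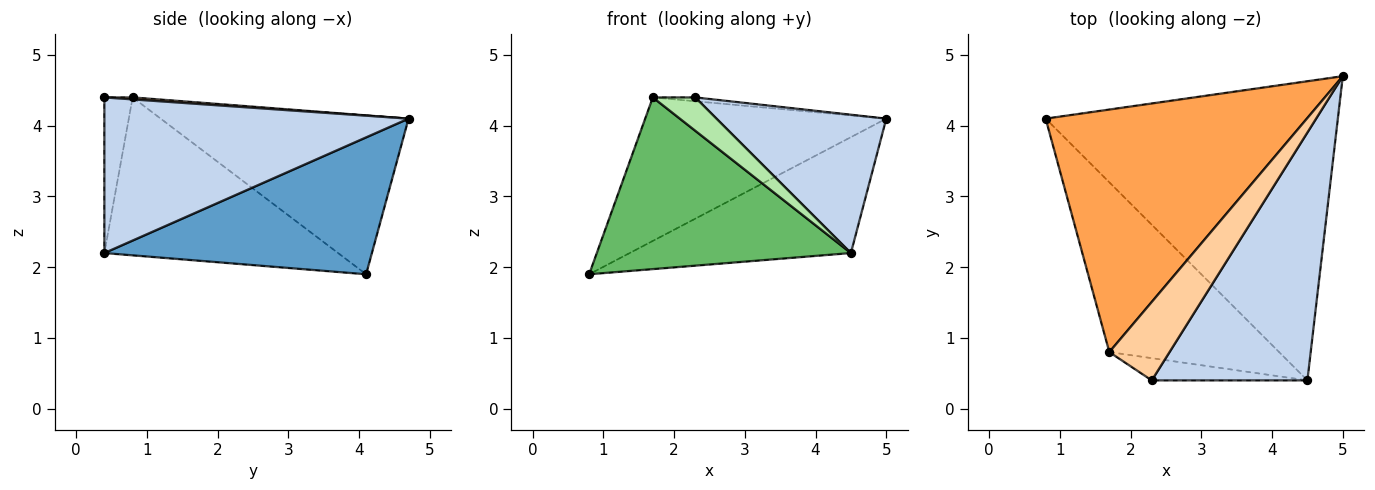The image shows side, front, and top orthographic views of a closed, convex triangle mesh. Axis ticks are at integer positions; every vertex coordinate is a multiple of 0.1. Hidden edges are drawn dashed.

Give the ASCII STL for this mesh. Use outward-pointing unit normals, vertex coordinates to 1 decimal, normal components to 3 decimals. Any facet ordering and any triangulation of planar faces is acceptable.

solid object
 facet normal 0.400 0.331 -0.855
  outer loop
   vertex 4.5 0.4 2.2
   vertex 0.8 4.1 1.9
   vertex 5.0 4.7 4.1
  endloop
 endfacet
 facet normal 0.658 -0.367 0.658
  outer loop
   vertex 4.5 0.4 2.2
   vertex 5.0 4.7 4.1
   vertex 2.3 0.4 4.4
  endloop
 endfacet
 facet normal -0.464 0.451 0.762
  outer loop
   vertex 1.7 0.8 4.4
   vertex 5.0 4.7 4.1
   vertex 0.8 4.1 1.9
  endloop
 endfacet
 facet normal 0.033 0.049 0.998
  outer loop
   vertex 1.7 0.8 4.4
   vertex 2.3 0.4 4.4
   vertex 5.0 4.7 4.1
  endloop
 endfacet
 facet normal -0.547 -0.595 -0.588
  outer loop
   vertex 1.7 0.8 4.4
   vertex 0.8 4.1 1.9
   vertex 4.5 0.4 2.2
  endloop
 endfacet
 facet normal -0.485 -0.728 -0.485
  outer loop
   vertex 1.7 0.8 4.4
   vertex 4.5 0.4 2.2
   vertex 2.3 0.4 4.4
  endloop
 endfacet
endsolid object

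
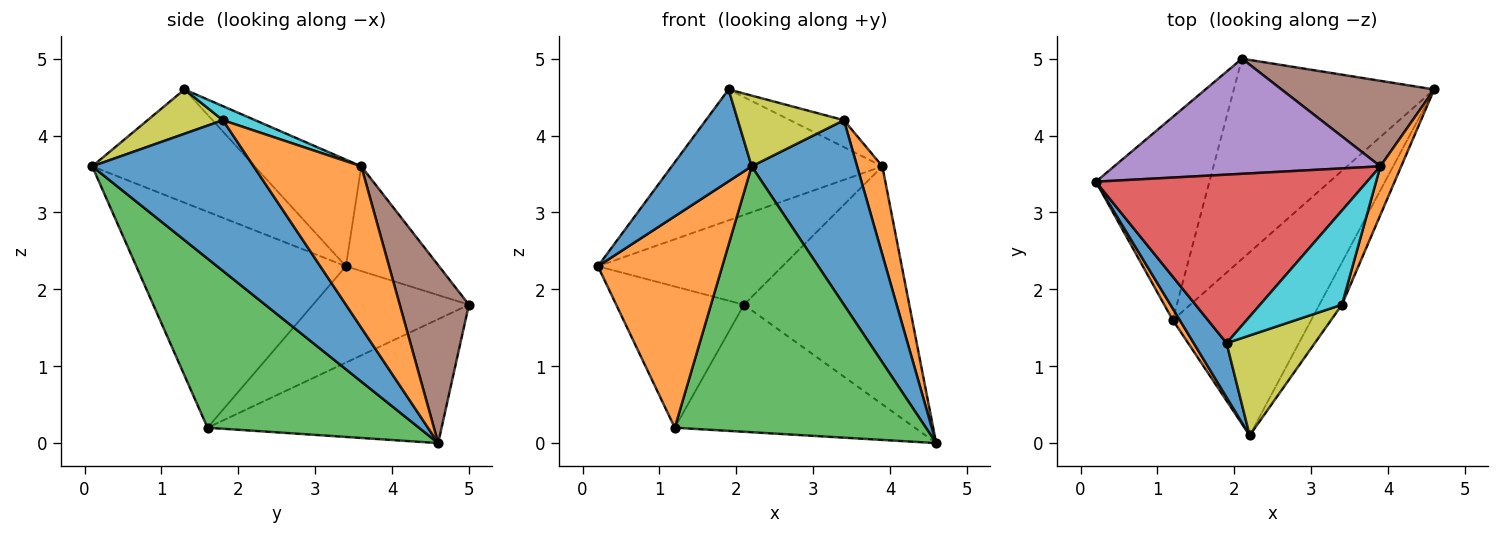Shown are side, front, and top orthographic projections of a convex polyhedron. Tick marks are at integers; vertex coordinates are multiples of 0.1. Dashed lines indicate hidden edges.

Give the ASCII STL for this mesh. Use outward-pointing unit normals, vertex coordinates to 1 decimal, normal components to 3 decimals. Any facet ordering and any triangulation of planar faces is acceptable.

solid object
 facet normal -0.868 -0.427 0.252
  outer loop
   vertex 1.9 1.3 4.6
   vertex 0.2 3.4 2.3
   vertex 2.2 0.1 3.6
  endloop
 endfacet
 facet normal -0.860 -0.510 0.028
  outer loop
   vertex 1.2 1.6 0.2
   vertex 2.2 0.1 3.6
   vertex 0.2 3.4 2.3
  endloop
 endfacet
 facet normal 0.570 -0.677 -0.466
  outer loop
   vertex 1.2 1.6 0.2
   vertex 4.6 4.6 0.0
   vertex 2.2 0.1 3.6
  endloop
 endfacet
 facet normal -0.297 0.586 0.754
  outer loop
   vertex 3.9 3.6 3.6
   vertex 0.2 3.4 2.3
   vertex 1.9 1.3 4.6
  endloop
 endfacet
 facet normal -0.296 0.587 0.753
  outer loop
   vertex 2.1 5.0 1.8
   vertex 0.2 3.4 2.3
   vertex 3.9 3.6 3.6
  endloop
 endfacet
 facet normal 0.367 0.876 0.315
  outer loop
   vertex 2.1 5.0 1.8
   vertex 3.9 3.6 3.6
   vertex 4.6 4.6 0.0
  endloop
 endfacet
 facet normal -0.572 0.468 -0.674
  outer loop
   vertex 2.1 5.0 1.8
   vertex 1.2 1.6 0.2
   vertex 0.2 3.4 2.3
  endloop
 endfacet
 facet normal -0.463 0.475 -0.749
  outer loop
   vertex 2.1 5.0 1.8
   vertex 4.6 4.6 0.0
   vertex 1.2 1.6 0.2
  endloop
 endfacet
 facet normal 0.380 -0.534 0.755
  outer loop
   vertex 3.4 1.8 4.2
   vertex 1.9 1.3 4.6
   vertex 2.2 0.1 3.6
  endloop
 endfacet
 facet normal 0.163 0.271 0.949
  outer loop
   vertex 3.4 1.8 4.2
   vertex 3.9 3.6 3.6
   vertex 1.9 1.3 4.6
  endloop
 endfacet
 facet normal 0.831 -0.543 -0.124
  outer loop
   vertex 3.4 1.8 4.2
   vertex 2.2 0.1 3.6
   vertex 4.6 4.6 0.0
  endloop
 endfacet
 facet normal 0.966 -0.227 0.125
  outer loop
   vertex 3.4 1.8 4.2
   vertex 4.6 4.6 0.0
   vertex 3.9 3.6 3.6
  endloop
 endfacet
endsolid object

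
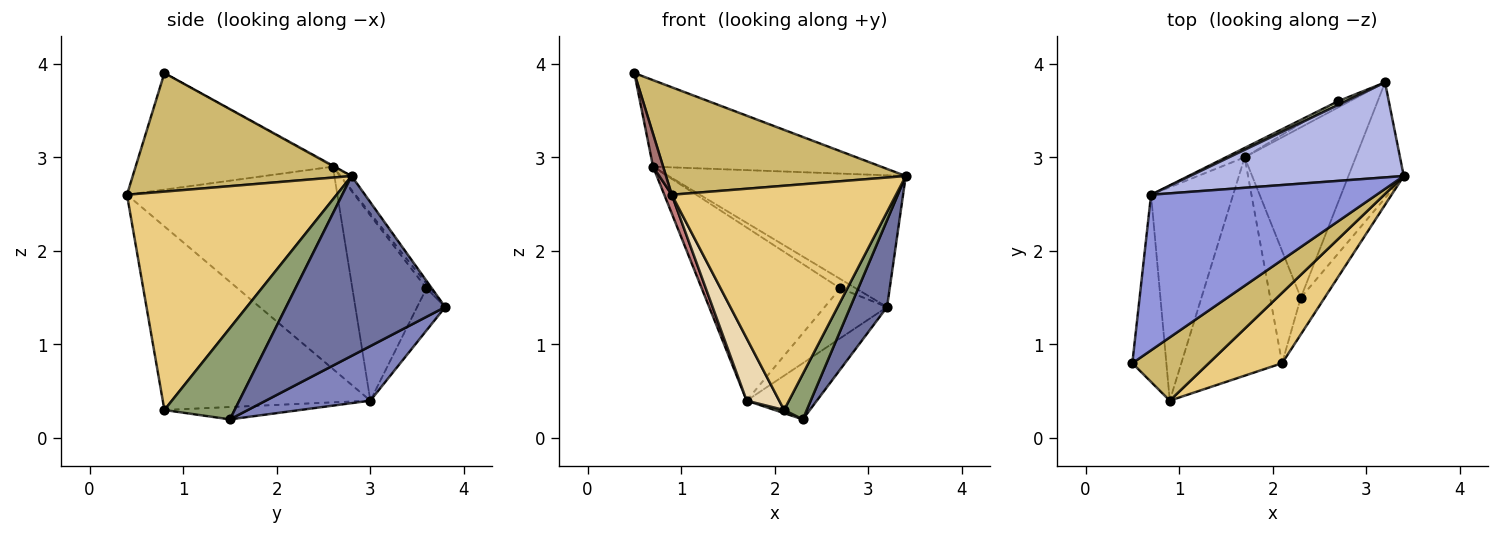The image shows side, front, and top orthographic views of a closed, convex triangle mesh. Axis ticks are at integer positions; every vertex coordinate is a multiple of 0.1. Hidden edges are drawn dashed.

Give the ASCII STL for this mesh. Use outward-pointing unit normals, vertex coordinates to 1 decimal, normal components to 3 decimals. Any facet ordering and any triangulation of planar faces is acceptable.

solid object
 facet normal 0.933 -0.215 -0.287
  outer loop
   vertex 2.3 1.5 0.2
   vertex 3.2 3.8 1.4
   vertex 3.4 2.8 2.8
  endloop
 endfacet
 facet normal 0.423 0.284 -0.861
  outer loop
   vertex 1.7 3.0 0.4
   vertex 3.2 3.8 1.4
   vertex 2.3 1.5 0.2
  endloop
 endfacet
 facet normal -0.004 0.486 0.874
  outer loop
   vertex 0.7 2.6 2.9
   vertex 0.5 0.8 3.9
   vertex 3.4 2.8 2.8
  endloop
 endfacet
 facet normal -0.038 0.811 0.584
  outer loop
   vertex 0.7 2.6 2.9
   vertex 3.4 2.8 2.8
   vertex 3.2 3.8 1.4
  endloop
 endfacet
 facet normal 0.923 -0.298 -0.242
  outer loop
   vertex 2.1 0.8 0.3
   vertex 2.3 1.5 0.2
   vertex 3.4 2.8 2.8
  endloop
 endfacet
 facet normal -0.373 -0.026 -0.927
  outer loop
   vertex 2.1 0.8 0.3
   vertex 1.7 3.0 0.4
   vertex 2.3 1.5 0.2
  endloop
 endfacet
 facet normal -0.408 0.906 -0.113
  outer loop
   vertex 2.7 3.6 1.6
   vertex 3.2 3.8 1.4
   vertex 1.7 3.0 0.4
  endloop
 endfacet
 facet normal -0.217 0.906 0.362
  outer loop
   vertex 2.7 3.6 1.6
   vertex 0.7 2.6 2.9
   vertex 3.2 3.8 1.4
  endloop
 endfacet
 facet normal -0.471 0.881 -0.048
  outer loop
   vertex 2.7 3.6 1.6
   vertex 1.7 3.0 0.4
   vertex 0.7 2.6 2.9
  endloop
 endfacet
 facet normal 0.618 -0.677 0.399
  outer loop
   vertex 0.9 0.4 2.6
   vertex 3.4 2.8 2.8
   vertex 0.5 0.8 3.9
  endloop
 endfacet
 facet normal 0.666 -0.712 0.223
  outer loop
   vertex 0.9 0.4 2.6
   vertex 2.1 0.8 0.3
   vertex 3.4 2.8 2.8
  endloop
 endfacet
 facet normal -0.868 -0.136 -0.477
  outer loop
   vertex 0.9 0.4 2.6
   vertex 1.7 3.0 0.4
   vertex 2.1 0.8 0.3
  endloop
 endfacet
 facet normal -0.959 -0.049 -0.280
  outer loop
   vertex 0.9 0.4 2.6
   vertex 0.5 0.8 3.9
   vertex 0.7 2.6 2.9
  endloop
 endfacet
 facet normal -0.926 -0.033 -0.376
  outer loop
   vertex 0.9 0.4 2.6
   vertex 0.7 2.6 2.9
   vertex 1.7 3.0 0.4
  endloop
 endfacet
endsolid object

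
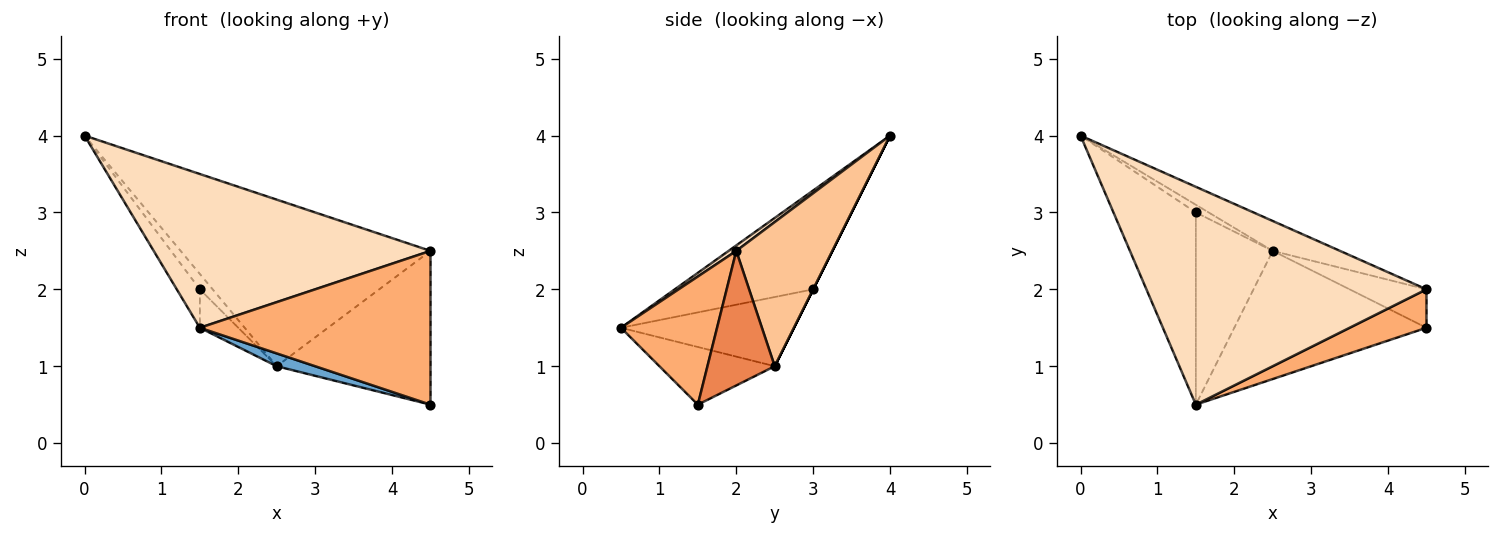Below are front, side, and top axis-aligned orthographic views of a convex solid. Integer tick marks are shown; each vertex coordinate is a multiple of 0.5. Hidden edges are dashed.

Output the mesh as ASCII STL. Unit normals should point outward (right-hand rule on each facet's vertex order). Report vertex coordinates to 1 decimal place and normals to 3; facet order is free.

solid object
 facet normal -0.286 -0.095 -0.953
  outer loop
   vertex 2.5 2.5 1.0
   vertex 4.5 1.5 0.5
   vertex 1.5 0.5 1.5
  endloop
 endfacet
 facet normal -0.762 0.127 -0.635
  outer loop
   vertex 1.5 3.0 2.0
   vertex 1.5 0.5 1.5
   vertex 0.0 4.0 4.0
  endloop
 endfacet
 facet normal 0.000 0.894 -0.447
  outer loop
   vertex 1.5 3.0 2.0
   vertex 0.0 4.0 4.0
   vertex 2.5 2.5 1.0
  endloop
 endfacet
 facet normal -0.662 0.147 -0.735
  outer loop
   vertex 1.5 3.0 2.0
   vertex 2.5 2.5 1.0
   vertex 1.5 0.5 1.5
  endloop
 endfacet
 facet normal 0.391 0.893 -0.223
  outer loop
   vertex 4.5 2.0 2.5
   vertex 4.5 1.5 0.5
   vertex 2.5 2.5 1.0
  endloop
 endfacet
 facet normal 0.375 -0.899 0.225
  outer loop
   vertex 4.5 2.0 2.5
   vertex 1.5 0.5 1.5
   vertex 4.5 1.5 0.5
  endloop
 endfacet
 facet normal 0.354 0.921 -0.165
  outer loop
   vertex 4.5 2.0 2.5
   vertex 2.5 2.5 1.0
   vertex 0.0 4.0 4.0
  endloop
 endfacet
 facet normal 0.016 -0.577 0.817
  outer loop
   vertex 4.5 2.0 2.5
   vertex 0.0 4.0 4.0
   vertex 1.5 0.5 1.5
  endloop
 endfacet
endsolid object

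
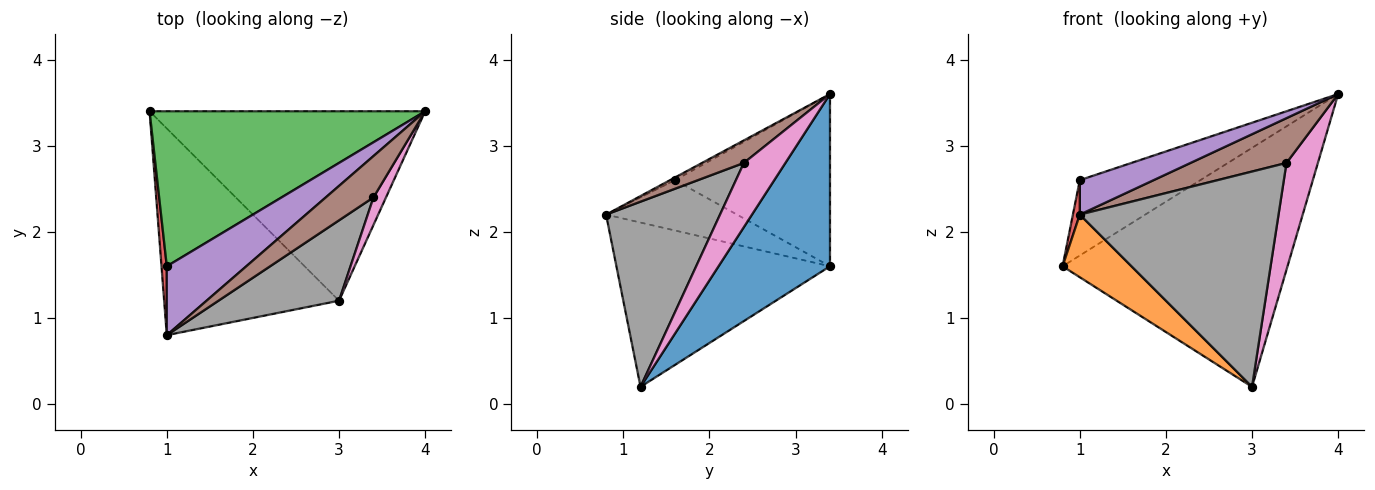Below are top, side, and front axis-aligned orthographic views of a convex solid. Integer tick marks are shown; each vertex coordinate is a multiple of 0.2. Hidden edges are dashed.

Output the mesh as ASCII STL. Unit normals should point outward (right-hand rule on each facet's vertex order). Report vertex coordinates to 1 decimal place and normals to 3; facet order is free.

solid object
 facet normal 0.362 0.730 -0.579
  outer loop
   vertex 3.0 1.2 0.2
   vertex 0.8 3.4 1.6
   vertex 4.0 3.4 3.6
  endloop
 endfacet
 facet normal -0.669 -0.216 -0.712
  outer loop
   vertex 3.0 1.2 0.2
   vertex 1.0 0.8 2.2
   vertex 0.8 3.4 1.6
  endloop
 endfacet
 facet normal -0.490 0.381 0.784
  outer loop
   vertex 1.0 1.6 2.6
   vertex 4.0 3.4 3.6
   vertex 0.8 3.4 1.6
  endloop
 endfacet
 facet normal -0.993 -0.052 0.105
  outer loop
   vertex 1.0 1.6 2.6
   vertex 0.8 3.4 1.6
   vertex 1.0 0.8 2.2
  endloop
 endfacet
 facet normal -0.030 -0.447 0.894
  outer loop
   vertex 1.0 1.6 2.6
   vertex 1.0 0.8 2.2
   vertex 4.0 3.4 3.6
  endloop
 endfacet
 facet normal 0.305 -0.700 0.646
  outer loop
   vertex 3.4 2.4 2.8
   vertex 4.0 3.4 3.6
   vertex 1.0 0.8 2.2
  endloop
 endfacet
 facet normal 0.788 -0.596 0.154
  outer loop
   vertex 3.4 2.4 2.8
   vertex 3.0 1.2 0.2
   vertex 4.0 3.4 3.6
  endloop
 endfacet
 facet normal 0.473 -0.825 0.308
  outer loop
   vertex 3.4 2.4 2.8
   vertex 1.0 0.8 2.2
   vertex 3.0 1.2 0.2
  endloop
 endfacet
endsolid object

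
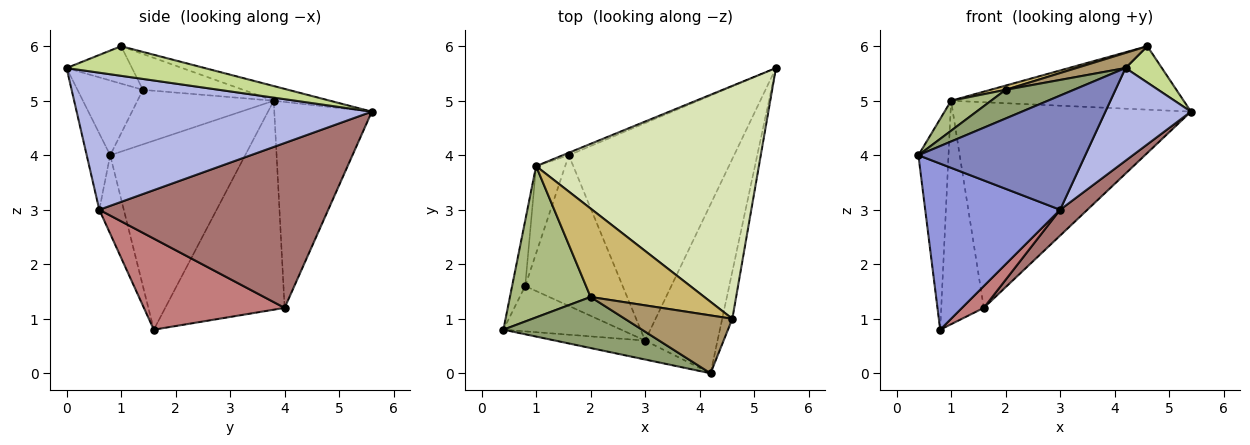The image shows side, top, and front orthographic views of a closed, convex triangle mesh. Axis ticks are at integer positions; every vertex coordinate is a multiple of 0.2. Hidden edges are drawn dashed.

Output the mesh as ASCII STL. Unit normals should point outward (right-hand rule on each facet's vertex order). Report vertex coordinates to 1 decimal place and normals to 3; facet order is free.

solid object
 facet normal -0.974 0.217 -0.067
  outer loop
   vertex 1.0 3.8 5.0
   vertex 0.8 1.6 0.8
   vertex 0.4 0.8 4.0
  endloop
 endfacet
 facet normal -0.137 -0.977 -0.162
  outer loop
   vertex 3.0 0.6 3.0
   vertex 4.2 0.0 5.6
   vertex 0.4 0.8 4.0
  endloop
 endfacet
 facet normal -0.173 -0.950 -0.259
  outer loop
   vertex 3.0 0.6 3.0
   vertex 0.4 0.8 4.0
   vertex 0.8 1.6 0.8
  endloop
 endfacet
 facet normal 0.856 -0.248 -0.453
  outer loop
   vertex 3.0 0.6 3.0
   vertex 5.4 5.6 4.8
   vertex 4.2 0.0 5.6
  endloop
 endfacet
 facet normal -0.426 -0.443 0.789
  outer loop
   vertex 2.0 1.4 5.2
   vertex 0.4 0.8 4.0
   vertex 4.2 0.0 5.6
  endloop
 endfacet
 facet normal -0.552 -0.162 0.818
  outer loop
   vertex 2.0 1.4 5.2
   vertex 1.0 3.8 5.0
   vertex 0.4 0.8 4.0
  endloop
 endfacet
 facet normal 0.918 -0.242 -0.314
  outer loop
   vertex 4.6 1.0 6.0
   vertex 4.2 0.0 5.6
   vertex 5.4 5.6 4.8
  endloop
 endfacet
 facet normal -0.064 0.262 0.963
  outer loop
   vertex 4.6 1.0 6.0
   vertex 5.4 5.6 4.8
   vertex 1.0 3.8 5.0
  endloop
 endfacet
 facet normal -0.319 -0.239 0.917
  outer loop
   vertex 4.6 1.0 6.0
   vertex 2.0 1.4 5.2
   vertex 4.2 0.0 5.6
  endloop
 endfacet
 facet normal -0.300 -0.046 0.953
  outer loop
   vertex 4.6 1.0 6.0
   vertex 1.0 3.8 5.0
   vertex 2.0 1.4 5.2
  endloop
 endfacet
 facet normal -0.379 0.925 -0.011
  outer loop
   vertex 1.6 4.0 1.2
   vertex 1.0 3.8 5.0
   vertex 5.4 5.6 4.8
  endloop
 endfacet
 facet normal -0.934 0.333 -0.130
  outer loop
   vertex 1.6 4.0 1.2
   vertex 0.8 1.6 0.8
   vertex 1.0 3.8 5.0
  endloop
 endfacet
 facet normal 0.704 -0.084 -0.706
  outer loop
   vertex 1.6 4.0 1.2
   vertex 5.4 5.6 4.8
   vertex 3.0 0.6 3.0
  endloop
 endfacet
 facet normal 0.679 -0.105 -0.727
  outer loop
   vertex 1.6 4.0 1.2
   vertex 3.0 0.6 3.0
   vertex 0.8 1.6 0.8
  endloop
 endfacet
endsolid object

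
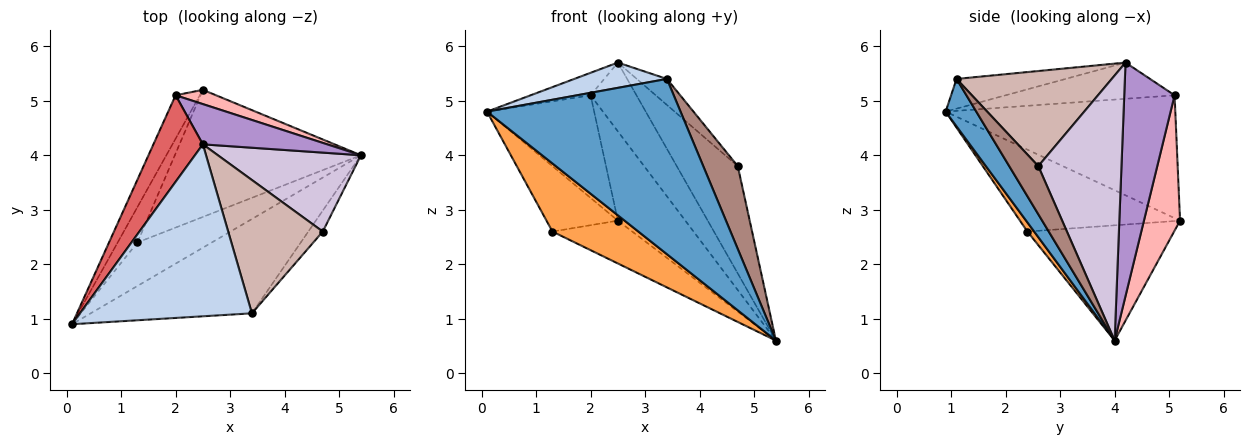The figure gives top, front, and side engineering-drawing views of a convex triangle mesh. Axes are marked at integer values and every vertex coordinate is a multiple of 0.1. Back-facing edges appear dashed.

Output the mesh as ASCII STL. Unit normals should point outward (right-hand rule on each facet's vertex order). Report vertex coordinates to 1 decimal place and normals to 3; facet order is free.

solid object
 facet normal 0.138 -0.872 -0.469
  outer loop
   vertex 3.4 1.1 5.4
   vertex 0.1 0.9 4.8
   vertex 5.4 4.0 0.6
  endloop
 endfacet
 facet normal -0.169 -0.143 0.975
  outer loop
   vertex 3.4 1.1 5.4
   vertex 2.5 4.2 5.7
   vertex 0.1 0.9 4.8
  endloop
 endfacet
 facet normal 0.066 -0.841 -0.537
  outer loop
   vertex 1.3 2.4 2.6
   vertex 5.4 4.0 0.6
   vertex 0.1 0.9 4.8
  endloop
 endfacet
 facet normal -0.892 0.398 -0.215
  outer loop
   vertex 1.3 2.4 2.6
   vertex 0.1 0.9 4.8
   vertex 2.5 5.2 2.8
  endloop
 endfacet
 facet normal -0.506 0.275 -0.817
  outer loop
   vertex 1.3 2.4 2.6
   vertex 2.5 5.2 2.8
   vertex 5.4 4.0 0.6
  endloop
 endfacet
 facet normal -0.892 0.416 -0.176
  outer loop
   vertex 2.0 5.1 5.1
   vertex 2.5 5.2 2.8
   vertex 0.1 0.9 4.8
  endloop
 endfacet
 facet normal -0.578 0.205 0.790
  outer loop
   vertex 2.0 5.1 5.1
   vertex 0.1 0.9 4.8
   vertex 2.5 4.2 5.7
  endloop
 endfacet
 facet normal 0.467 0.873 0.140
  outer loop
   vertex 2.0 5.1 5.1
   vertex 5.4 4.0 0.6
   vertex 2.5 5.2 2.8
  endloop
 endfacet
 facet normal 0.688 0.627 0.367
  outer loop
   vertex 2.0 5.1 5.1
   vertex 2.5 4.2 5.7
   vertex 5.4 4.0 0.6
  endloop
 endfacet
 facet normal 0.739 0.543 0.399
  outer loop
   vertex 4.7 2.6 3.8
   vertex 5.4 4.0 0.6
   vertex 2.5 4.2 5.7
  endloop
 endfacet
 facet normal 0.632 -0.751 -0.190
  outer loop
   vertex 4.7 2.6 3.8
   vertex 3.4 1.1 5.4
   vertex 5.4 4.0 0.6
  endloop
 endfacet
 facet normal 0.702 0.136 0.699
  outer loop
   vertex 4.7 2.6 3.8
   vertex 2.5 4.2 5.7
   vertex 3.4 1.1 5.4
  endloop
 endfacet
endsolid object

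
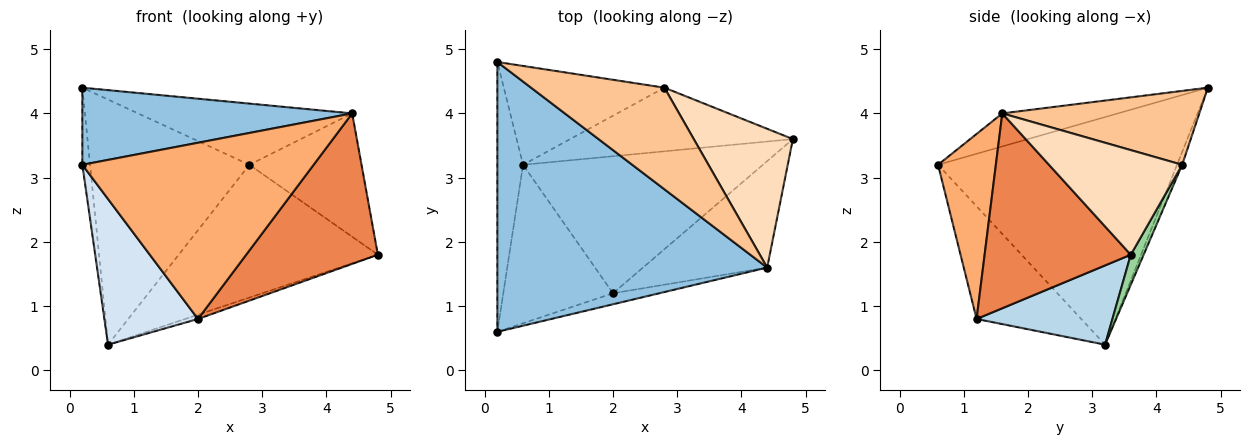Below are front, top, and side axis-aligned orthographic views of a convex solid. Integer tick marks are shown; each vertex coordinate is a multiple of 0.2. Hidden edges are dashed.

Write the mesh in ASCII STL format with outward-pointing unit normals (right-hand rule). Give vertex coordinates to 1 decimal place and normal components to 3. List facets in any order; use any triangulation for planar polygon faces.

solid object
 facet normal -0.993 0.032 -0.112
  outer loop
   vertex 0.6 3.2 0.4
   vertex 0.2 0.6 3.2
   vertex 0.2 4.8 4.4
  endloop
 endfacet
 facet normal -0.117 -0.273 0.955
  outer loop
   vertex 4.4 1.6 4.0
   vertex 0.2 4.8 4.4
   vertex 0.2 0.6 3.2
  endloop
 endfacet
 facet normal 0.314 0.030 -0.949
  outer loop
   vertex 2.0 1.2 0.8
   vertex 0.6 3.2 0.4
   vertex 4.8 3.6 1.8
  endloop
 endfacet
 facet normal -0.603 -0.540 -0.587
  outer loop
   vertex 2.0 1.2 0.8
   vertex 0.2 0.6 3.2
   vertex 0.6 3.2 0.4
  endloop
 endfacet
 facet normal 0.671 -0.605 -0.428
  outer loop
   vertex 2.0 1.2 0.8
   vertex 4.8 3.6 1.8
   vertex 4.4 1.6 4.0
  endloop
 endfacet
 facet normal 0.242 -0.968 -0.061
  outer loop
   vertex 2.0 1.2 0.8
   vertex 4.4 1.6 4.0
   vertex 0.2 0.6 3.2
  endloop
 endfacet
 facet normal 0.429 0.466 0.774
  outer loop
   vertex 2.8 4.4 3.2
   vertex 0.2 4.8 4.4
   vertex 4.4 1.6 4.0
  endloop
 endfacet
 facet normal 0.619 0.522 0.587
  outer loop
   vertex 2.8 4.4 3.2
   vertex 4.4 1.6 4.0
   vertex 4.8 3.6 1.8
  endloop
 endfacet
 facet normal -0.030 0.927 -0.374
  outer loop
   vertex 2.8 4.4 3.2
   vertex 0.6 3.2 0.4
   vertex 0.2 4.8 4.4
  endloop
 endfacet
 facet normal 0.058 0.900 -0.431
  outer loop
   vertex 2.8 4.4 3.2
   vertex 4.8 3.6 1.8
   vertex 0.6 3.2 0.4
  endloop
 endfacet
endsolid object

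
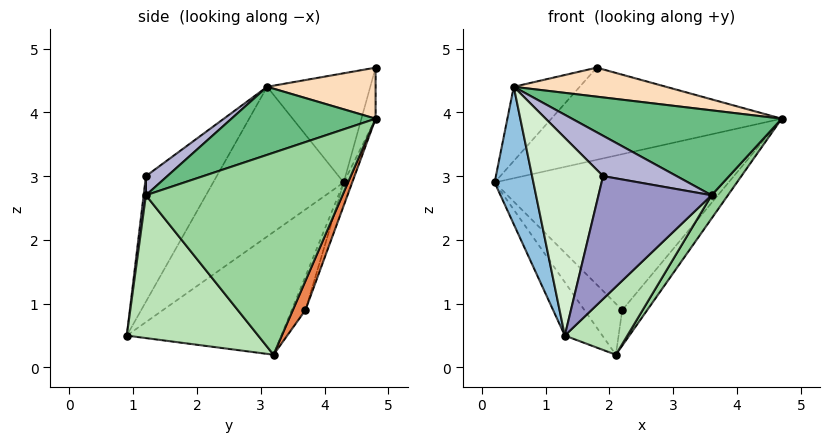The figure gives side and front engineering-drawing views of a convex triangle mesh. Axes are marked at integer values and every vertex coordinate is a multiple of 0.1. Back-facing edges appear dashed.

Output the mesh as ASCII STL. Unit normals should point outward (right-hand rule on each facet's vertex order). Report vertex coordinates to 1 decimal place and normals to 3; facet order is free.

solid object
 facet normal -0.766 0.186 -0.615
  outer loop
   vertex 2.1 3.2 0.2
   vertex 1.3 0.9 0.5
   vertex 0.2 4.3 2.9
  endloop
 endfacet
 facet normal -0.958 -0.285 -0.036
  outer loop
   vertex 0.5 3.1 4.4
   vertex 0.2 4.3 2.9
   vertex 1.3 0.9 0.5
  endloop
 endfacet
 facet normal -0.034 0.947 -0.319
  outer loop
   vertex 2.2 3.7 0.9
   vertex 0.2 4.3 2.9
   vertex 4.7 4.8 3.9
  endloop
 endfacet
 facet normal -0.289 0.798 -0.529
  outer loop
   vertex 2.2 3.7 0.9
   vertex 2.1 3.2 0.2
   vertex 0.2 4.3 2.9
  endloop
 endfacet
 facet normal 0.368 0.731 -0.575
  outer loop
   vertex 2.2 3.7 0.9
   vertex 4.7 4.8 3.9
   vertex 2.1 3.2 0.2
  endloop
 endfacet
 facet normal -0.060 0.974 -0.217
  outer loop
   vertex 1.8 4.8 4.7
   vertex 4.7 4.8 3.9
   vertex 0.2 4.3 2.9
  endloop
 endfacet
 facet normal -0.723 0.462 0.514
  outer loop
   vertex 1.8 4.8 4.7
   vertex 0.2 4.3 2.9
   vertex 0.5 3.1 4.4
  endloop
 endfacet
 facet normal 0.249 -0.350 0.903
  outer loop
   vertex 1.8 4.8 4.7
   vertex 0.5 3.1 4.4
   vertex 4.7 4.8 3.9
  endloop
 endfacet
 facet normal 0.258 -0.376 0.890
  outer loop
   vertex 3.6 1.2 2.7
   vertex 4.7 4.8 3.9
   vertex 0.5 3.1 4.4
  endloop
 endfacet
 facet normal 0.830 -0.069 -0.553
  outer loop
   vertex 3.6 1.2 2.7
   vertex 2.1 3.2 0.2
   vertex 4.7 4.8 3.9
  endloop
 endfacet
 facet normal 0.676 -0.322 -0.663
  outer loop
   vertex 3.6 1.2 2.7
   vertex 1.3 0.9 0.5
   vertex 2.1 3.2 0.2
  endloop
 endfacet
 facet normal -0.684 -0.686 0.247
  outer loop
   vertex 1.9 1.2 3.0
   vertex 0.5 3.1 4.4
   vertex 1.3 0.9 0.5
  endloop
 endfacet
 facet normal 0.020 -0.993 0.114
  outer loop
   vertex 1.9 1.2 3.0
   vertex 1.3 0.9 0.5
   vertex 3.6 1.2 2.7
  endloop
 endfacet
 facet normal 0.149 -0.513 0.845
  outer loop
   vertex 1.9 1.2 3.0
   vertex 3.6 1.2 2.7
   vertex 0.5 3.1 4.4
  endloop
 endfacet
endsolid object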